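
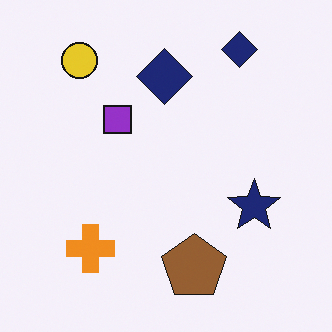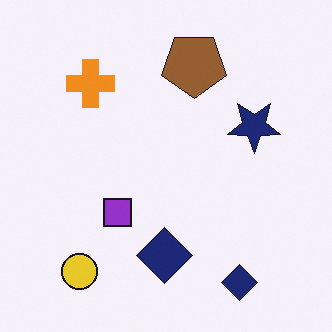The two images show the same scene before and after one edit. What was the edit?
The image was flipped vertically (top ↔ bottom).

The yellow circle is in the top-left of the first image and the bottom-left of the second — shapes on opposite sides of the horizontal midline have swapped in a mirror flip.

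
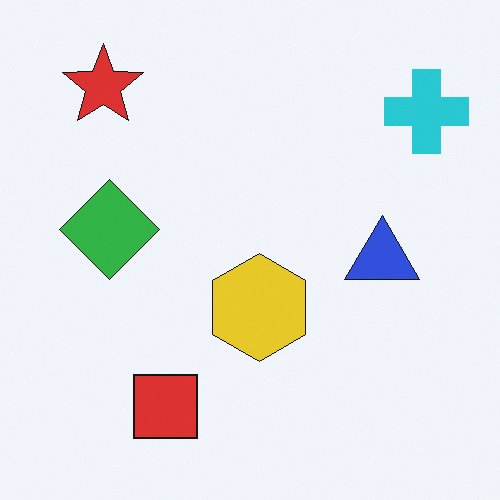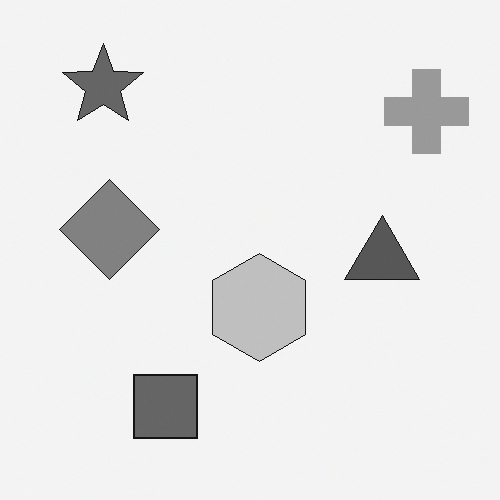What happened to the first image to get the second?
Converted to grayscale.

All color is removed — every shape is now a shade of grey.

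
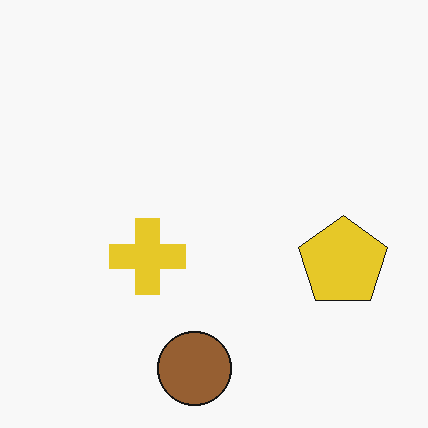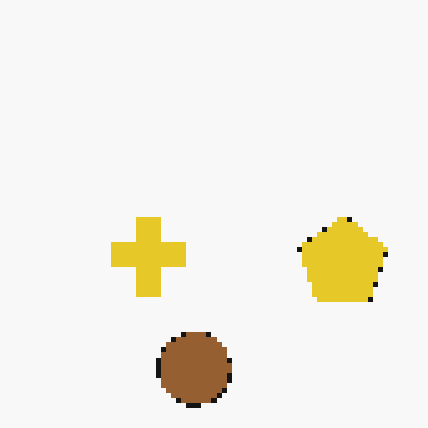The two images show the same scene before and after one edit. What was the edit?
It was lightly pixelated (a mild mosaic effect).

Shapes are reduced to large square blocks; fine edges and outlines are lost — a downscale-then-upscale (mosaic) effect.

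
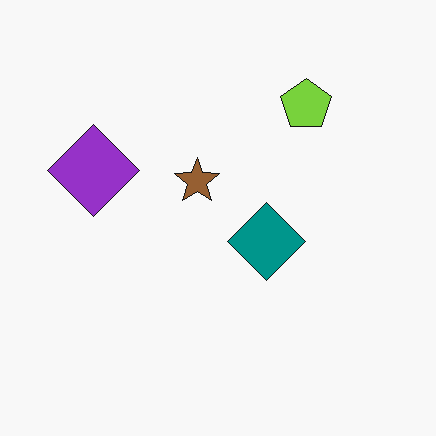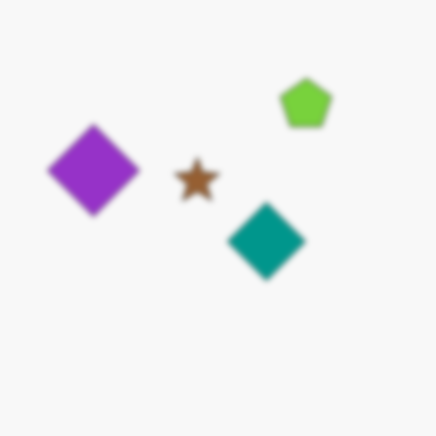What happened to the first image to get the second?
The image was moderately blurred.

Shape edges and outlines are uniformly softened across the whole image.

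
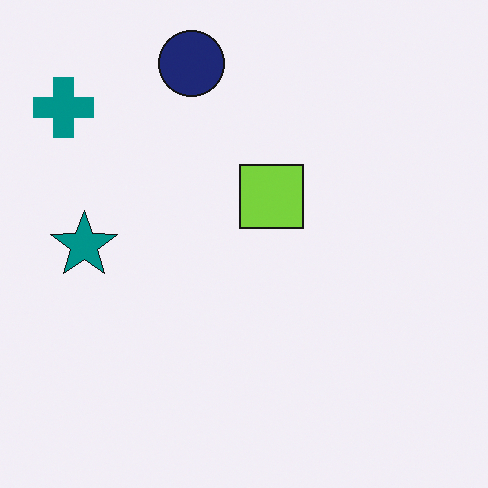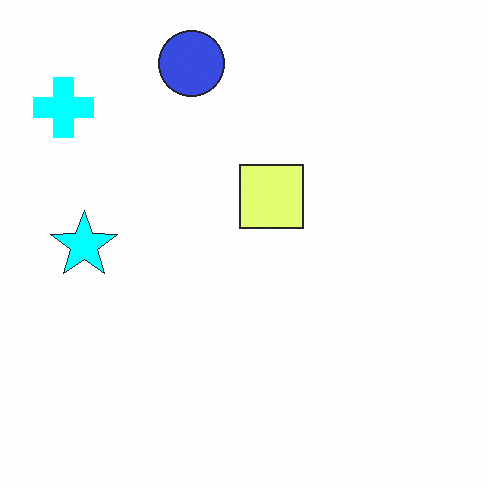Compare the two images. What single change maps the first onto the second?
This is the original image substantially brightened.

Every pixel — background and shapes alike — is uniformly brightened.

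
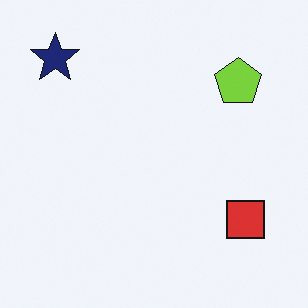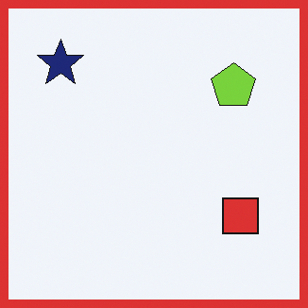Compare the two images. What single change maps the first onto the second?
It was framed with a red border.

A solid red frame runs around the edge of the second image, with the content slightly shrunk inside it.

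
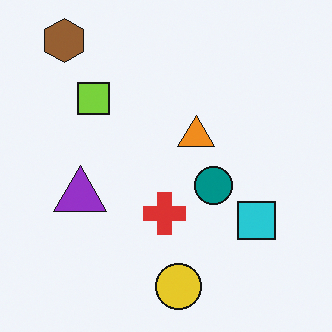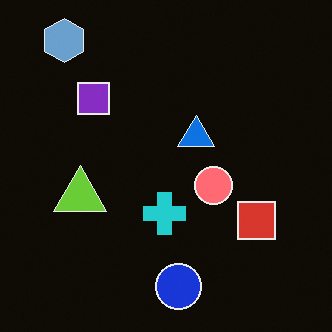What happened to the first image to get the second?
Color-inverted (negative).

The light background has become dark and every shape's color is its complement — a photographic negative.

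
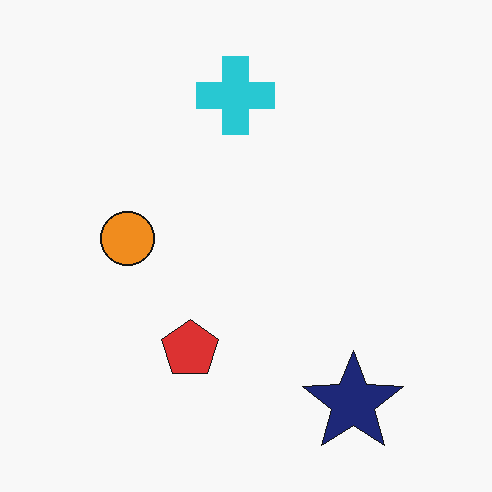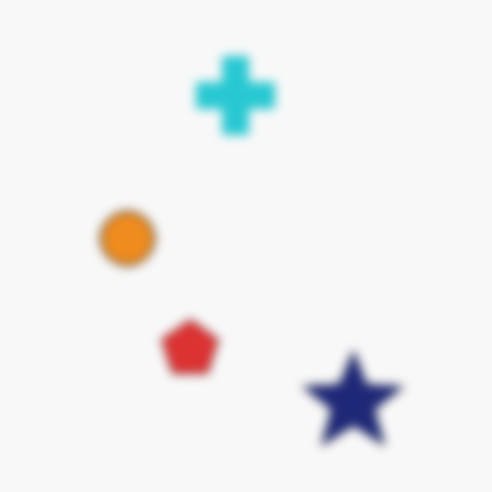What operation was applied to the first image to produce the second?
The transformation is: strongly gaussian-blurred.

Shape edges and outlines are uniformly softened across the whole image.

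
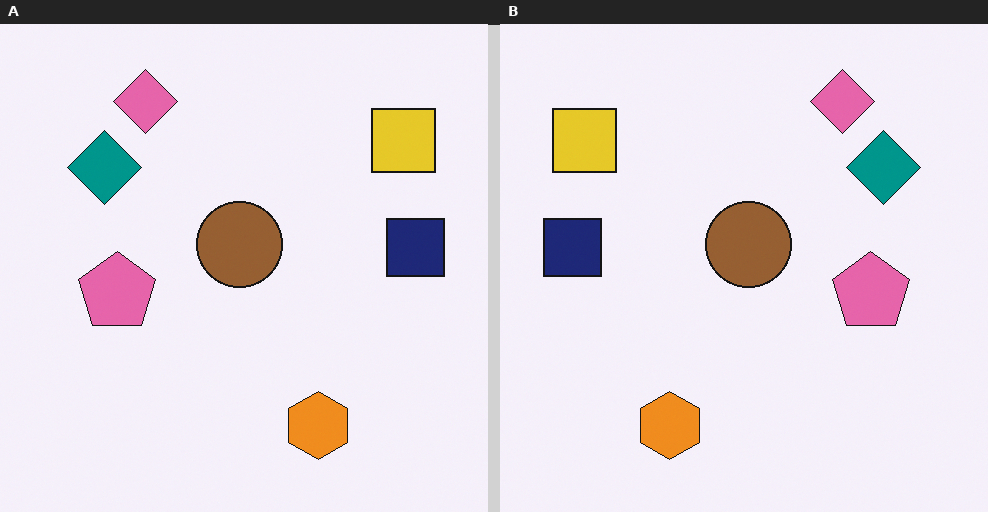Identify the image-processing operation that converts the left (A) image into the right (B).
The right (B) image is the left (A) flipped horizontally (left ↔ right).

The navy square is in the right of the left (A) image and the left of the right (B) — shapes on opposite sides of the vertical midline have swapped in a mirror flip.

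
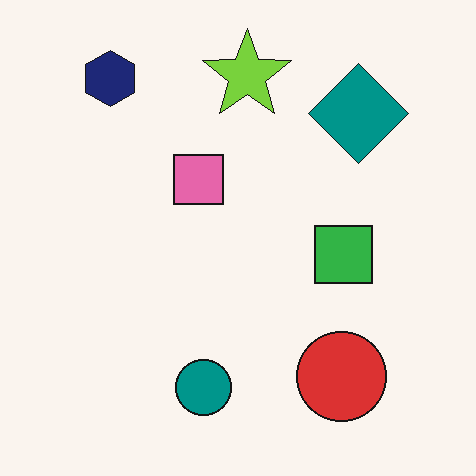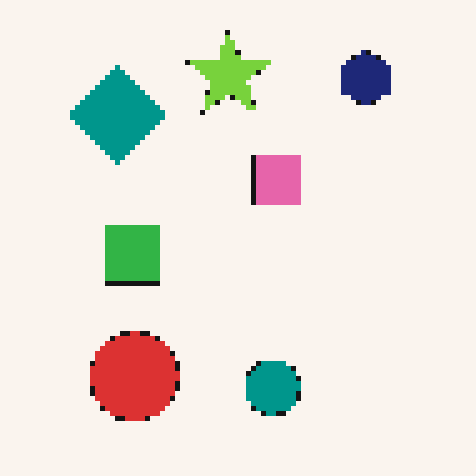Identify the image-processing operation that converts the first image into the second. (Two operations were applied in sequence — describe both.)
It was flipped horizontally (left ↔ right), then lightly pixelated (a mild mosaic effect).

The navy hexagon is in the top-left of the first image and the top-right of the second — shapes on opposite sides of the vertical midline have swapped in a mirror flip. Shapes are reduced to large square blocks; fine edges and outlines are lost — a downscale-then-upscale (mosaic) effect.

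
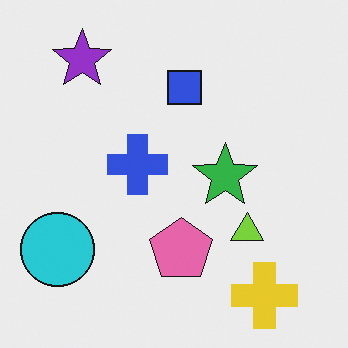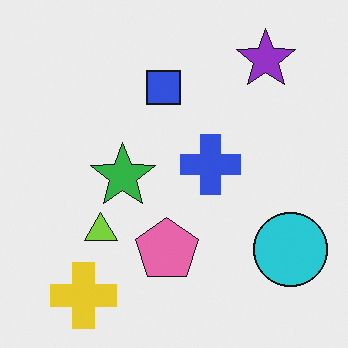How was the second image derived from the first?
The image was flipped horizontally (left ↔ right).

The cyan circle is in the bottom-left of the first image and the bottom-right of the second — shapes on opposite sides of the vertical midline have swapped in a mirror flip.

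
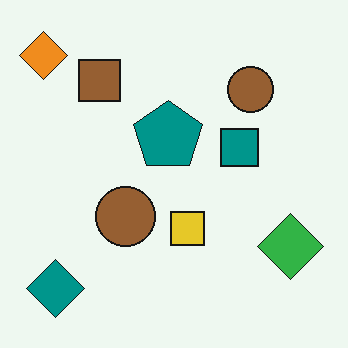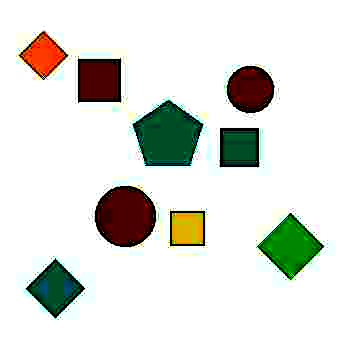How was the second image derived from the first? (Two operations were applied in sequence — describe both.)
This is the original image degraded with heavy JPEG compression, then boosted in contrast.

Blocky 8×8 compression artifacts appear around shape edges and the flat background shows ringing — characteristic JPEG degradation. Tones are pushed away from mid-grey across the whole image — a global contrast change.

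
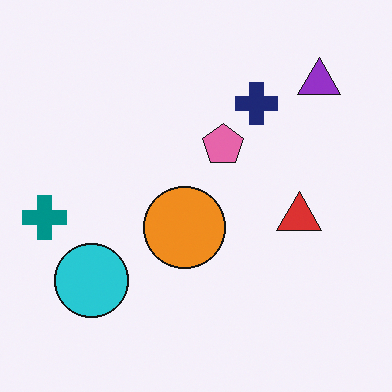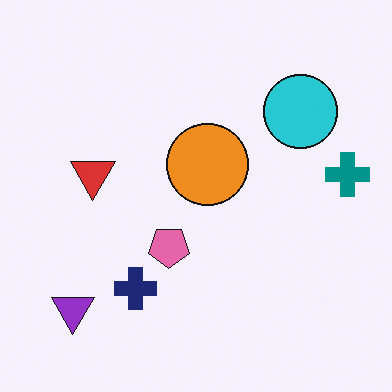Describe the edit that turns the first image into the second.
The transformation is: rotated 180°.

The purple triangle sits in the top-right of the first image and the bottom-left of the second — consistent with a whole-image 180° rotation.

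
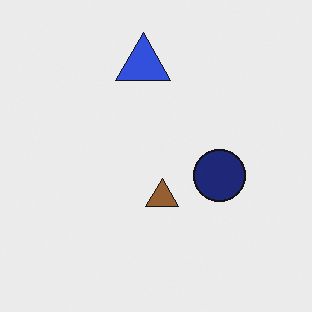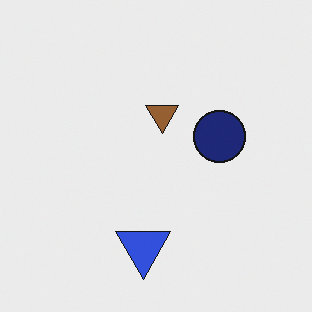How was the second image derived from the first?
The second image is the first flipped vertically (top ↔ bottom).

The blue triangle is in the top of the first image and the bottom of the second — shapes on opposite sides of the horizontal midline have swapped in a mirror flip.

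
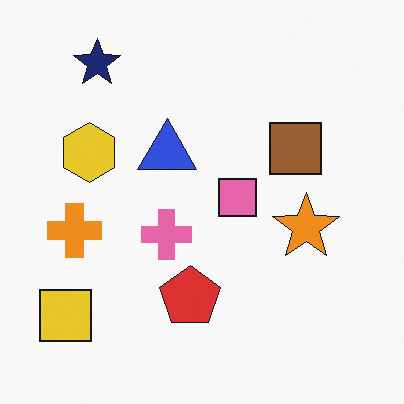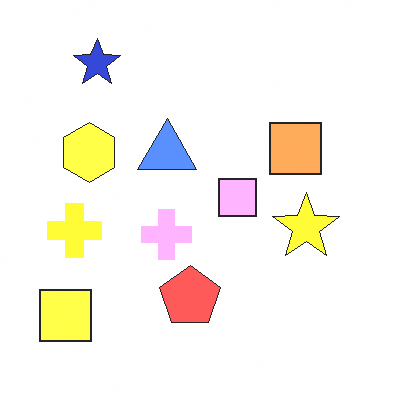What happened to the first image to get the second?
The second image is the first brightened a lot.

Every pixel — background and shapes alike — is uniformly brightened.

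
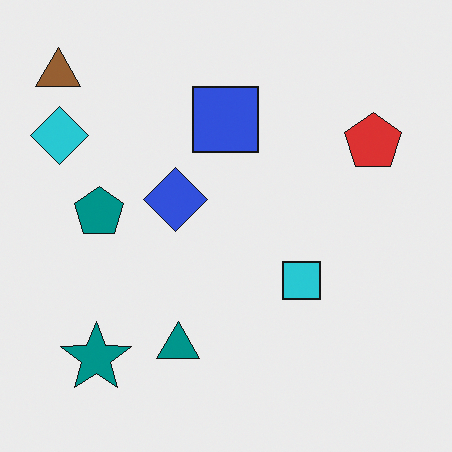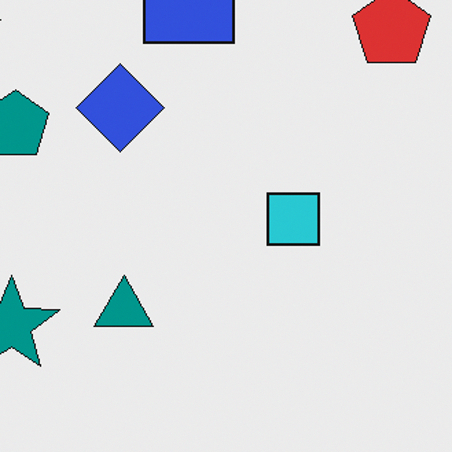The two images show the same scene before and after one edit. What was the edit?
It was cropped to a modestly smaller region and rescaled.

The visible shapes are larger and the field of view is narrower; shapes near the original edges may be partly or wholly outside the frame — a crop-and-rescale.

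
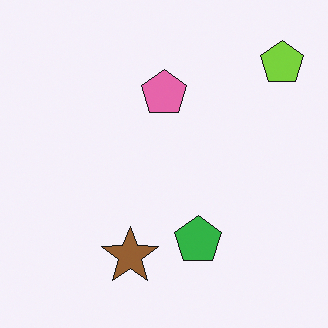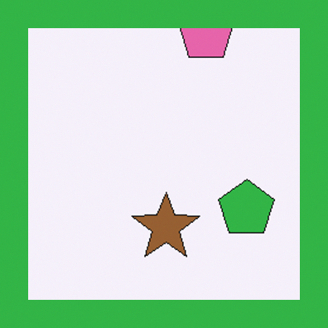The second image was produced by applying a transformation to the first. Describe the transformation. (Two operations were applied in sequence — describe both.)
It was cropped to a modestly smaller region and rescaled, then framed with a green border.

The visible shapes are larger and the field of view is narrower; shapes near the original edges may be partly or wholly outside the frame — a crop-and-rescale. A solid green frame runs around the edge of the second image, with the content slightly shrunk inside it.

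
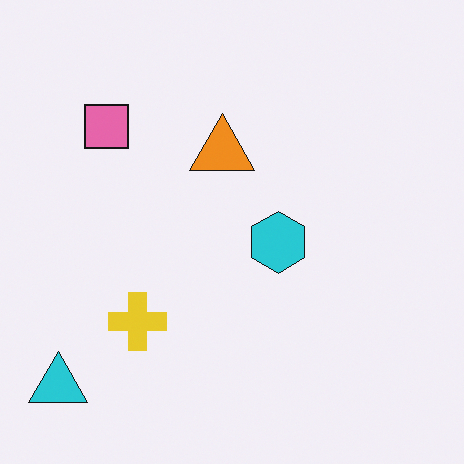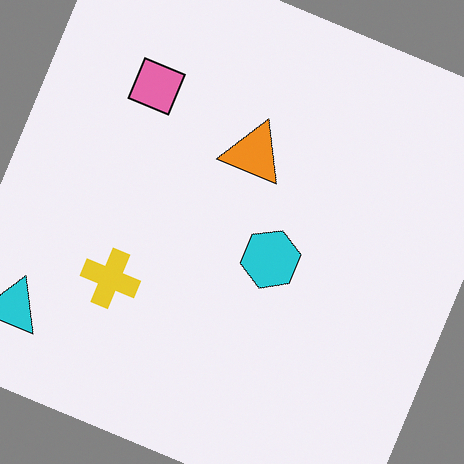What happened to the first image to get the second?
It was rotated clockwise by a moderate amount.

Every shape is tilted by the same angle and the image corners show triangular fill wedges — a whole-image rotation by a non-right angle.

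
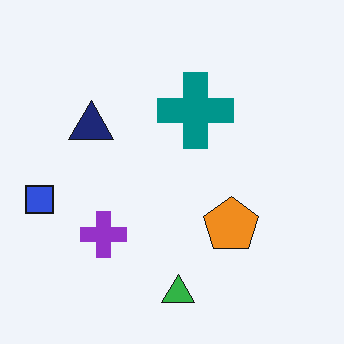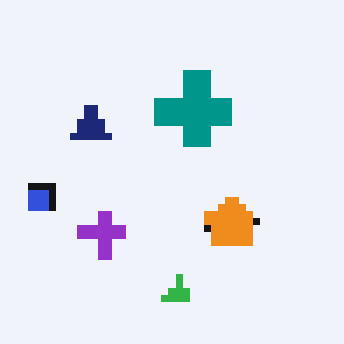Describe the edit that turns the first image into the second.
Pixelated into visible square blocks.

Shapes are reduced to large square blocks; fine edges and outlines are lost — a downscale-then-upscale (mosaic) effect.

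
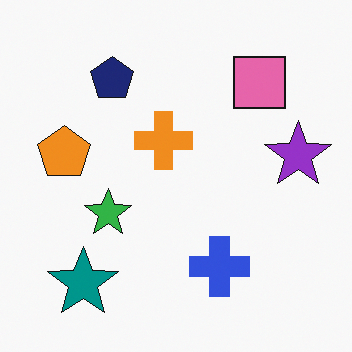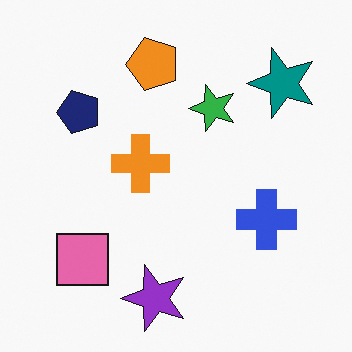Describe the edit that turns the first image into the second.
The second image is the first transposed (reflected across the top-left ↔ bottom-right diagonal).

Shapes have swapped their row and column positions — what was in the top-right is now in the bottom-left — a diagonal reflection.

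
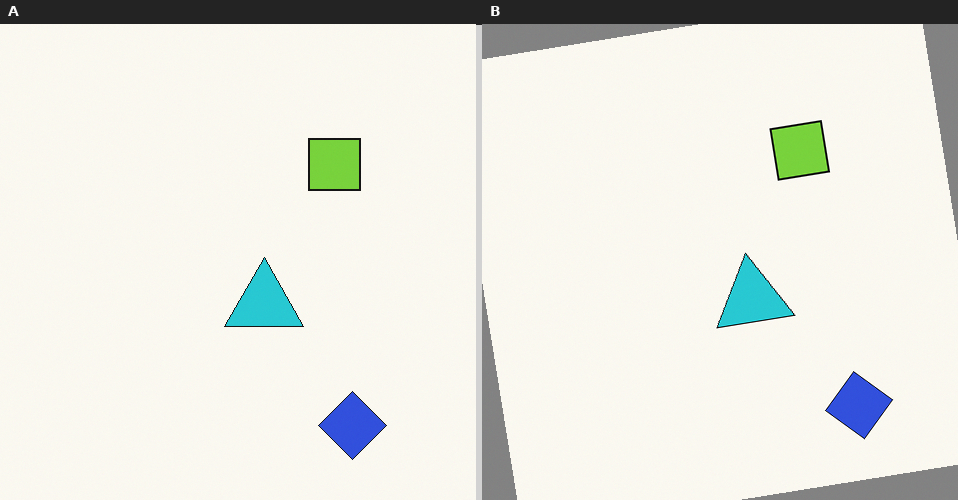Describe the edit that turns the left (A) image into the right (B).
The right (B) image is the left (A) rotated counter-clockwise by a slight angle.

Every shape is tilted by the same angle and the image corners show triangular fill wedges — a whole-image rotation by a non-right angle.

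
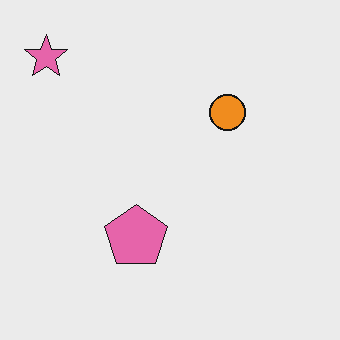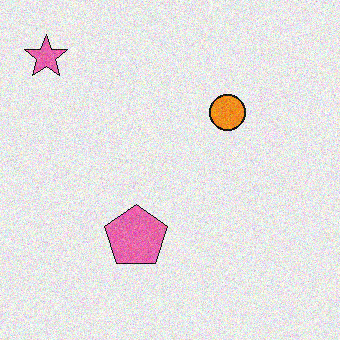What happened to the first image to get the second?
The image was degraded with visible gaussian noise.

Random speckle covers the whole image, including the flat background.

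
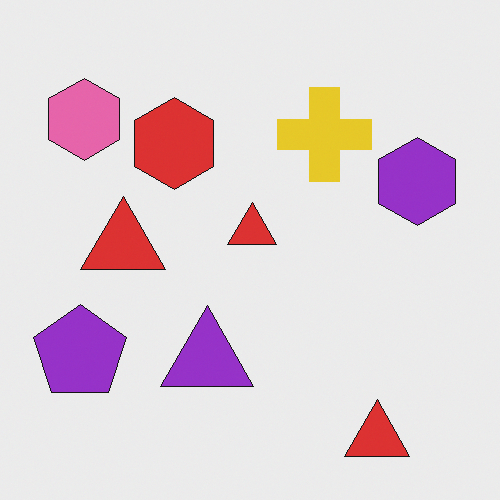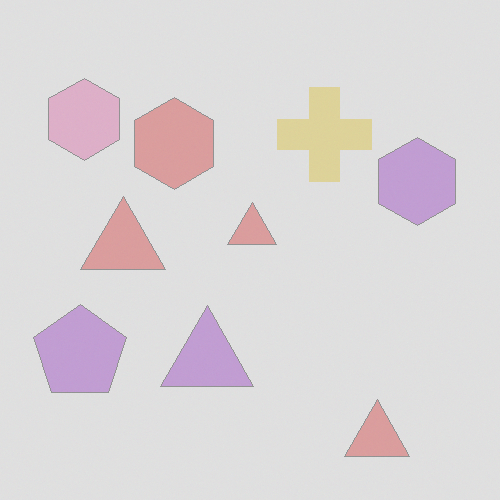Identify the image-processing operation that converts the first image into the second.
Given much lower contrast.

Tones are pushed toward mid-grey across the whole image — a global contrast change.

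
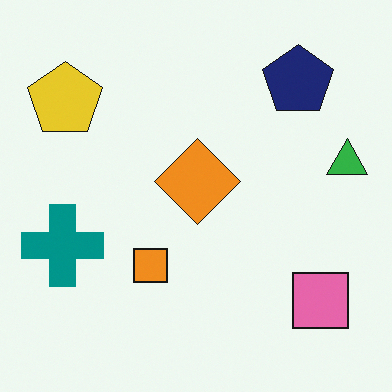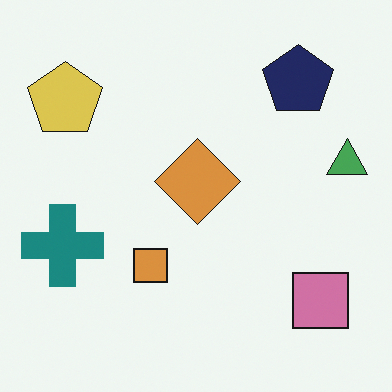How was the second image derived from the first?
The second image is the first slightly desaturated.

All colors are more muted and greyish — a global saturation change.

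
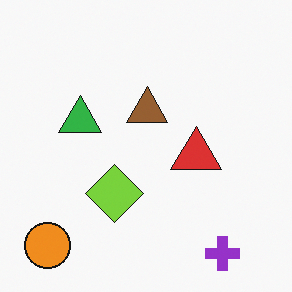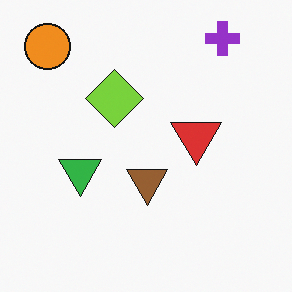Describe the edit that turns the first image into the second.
The image was flipped vertically (top ↔ bottom).

The purple cross is in the bottom-right of the first image and the top-right of the second — shapes on opposite sides of the horizontal midline have swapped in a mirror flip.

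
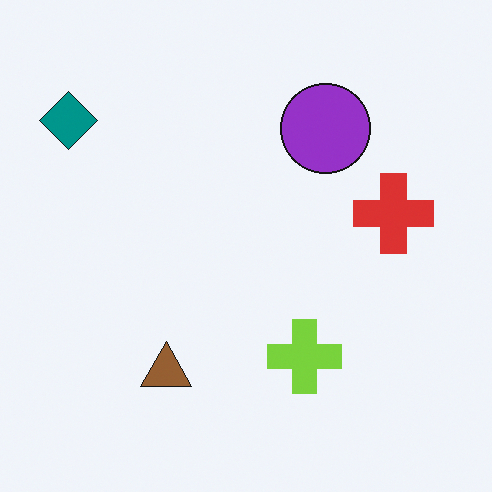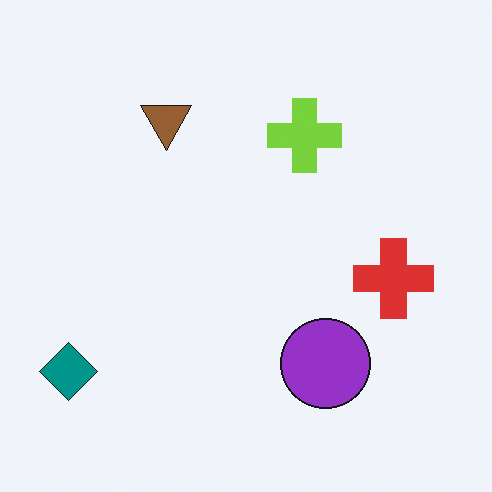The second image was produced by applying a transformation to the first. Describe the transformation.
The second image is the first flipped vertically (top ↔ bottom).

The teal diamond is in the top-left of the first image and the bottom-left of the second — shapes on opposite sides of the horizontal midline have swapped in a mirror flip.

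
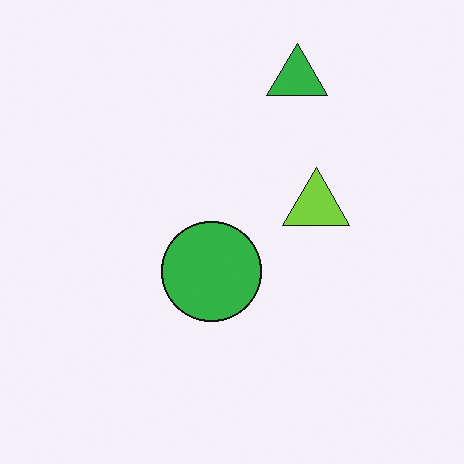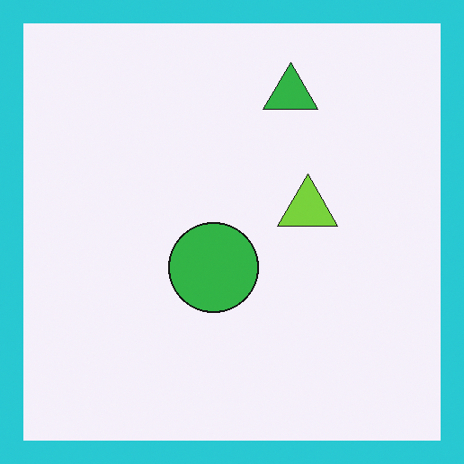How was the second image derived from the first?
The second image is the first framed with a cyan border.

A solid cyan frame runs around the edge of the second image, with the content slightly shrunk inside it.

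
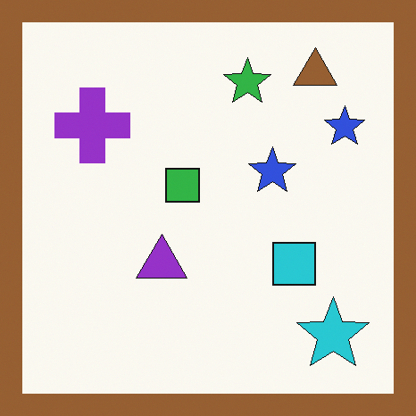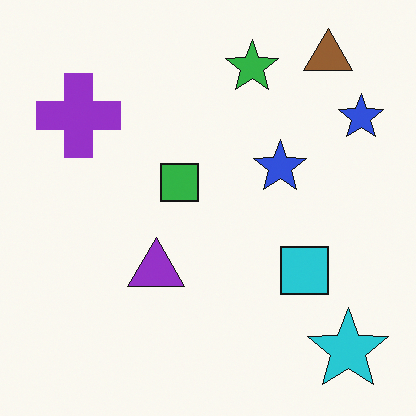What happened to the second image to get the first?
Framed with a brown border.

A solid brown frame runs around the edge of the first image, with the content slightly shrunk inside it.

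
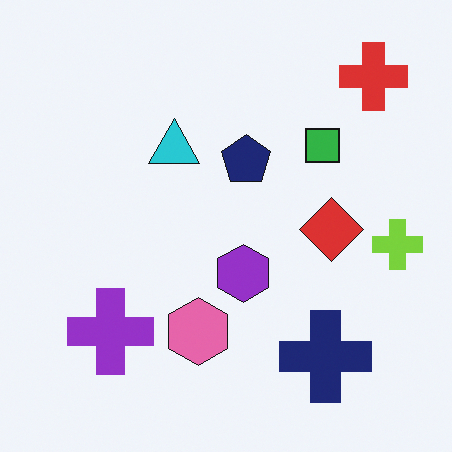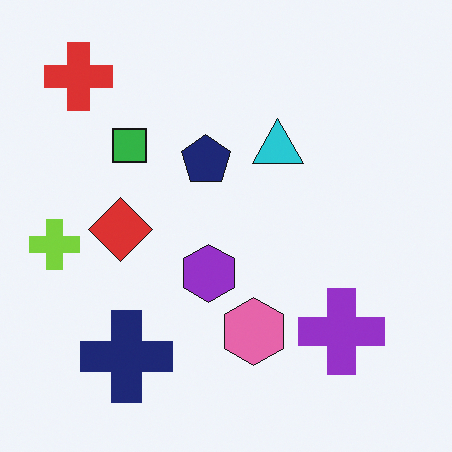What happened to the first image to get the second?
It was flipped horizontally (left ↔ right).

The lime cross is in the right of the first image and the left of the second — shapes on opposite sides of the vertical midline have swapped in a mirror flip.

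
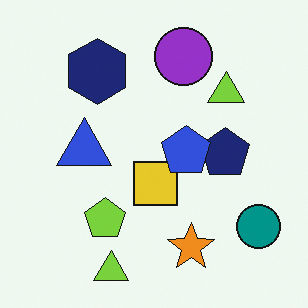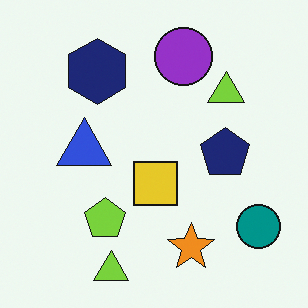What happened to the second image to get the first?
Overlaid with an additional blue pentagon.

A blue pentagon appears in the first image that is absent from the second.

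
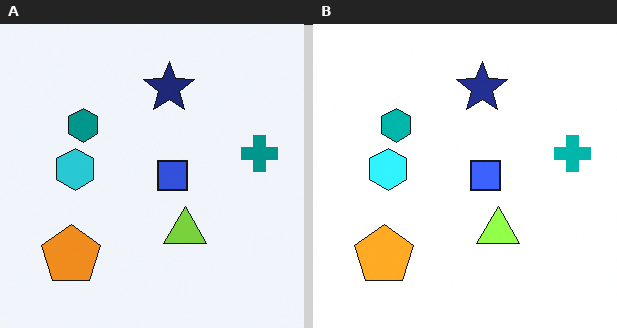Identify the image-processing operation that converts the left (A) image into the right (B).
The transformation is: brightened a little.

Every pixel — background and shapes alike — is uniformly brightened.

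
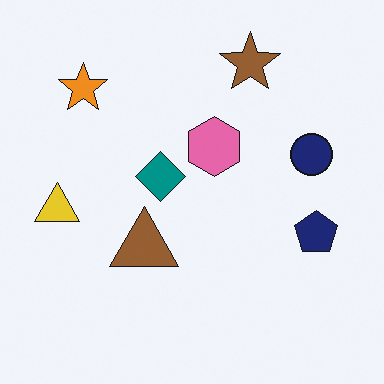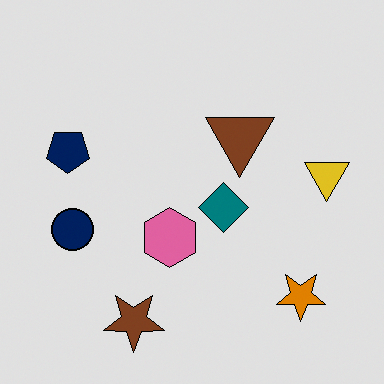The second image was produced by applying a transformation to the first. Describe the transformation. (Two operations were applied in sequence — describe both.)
The transformation is: rotated 180°, then moderately posterized.

The orange star sits in the top-left of the first image and the bottom-right of the second — consistent with a whole-image 180° rotation. Each flat color has snapped to a coarser quantized level — most visibly, the near-white background has dropped to a flat grey.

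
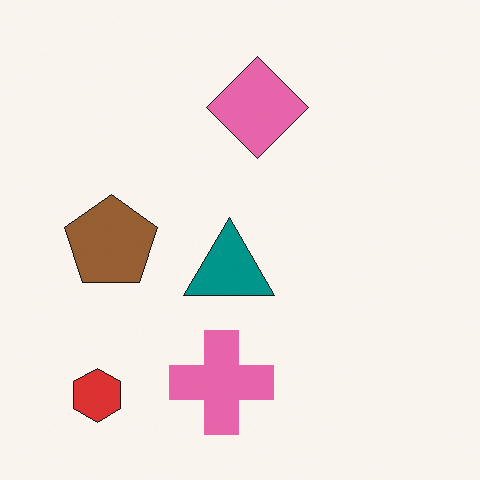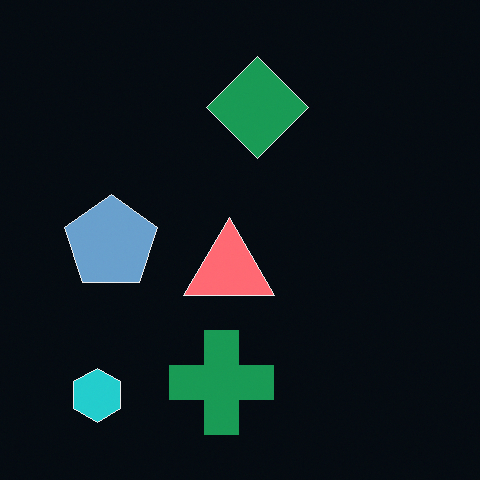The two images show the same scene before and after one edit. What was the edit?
This is the original image color-inverted (negative).

The light background has become dark and every shape's color is its complement — a photographic negative.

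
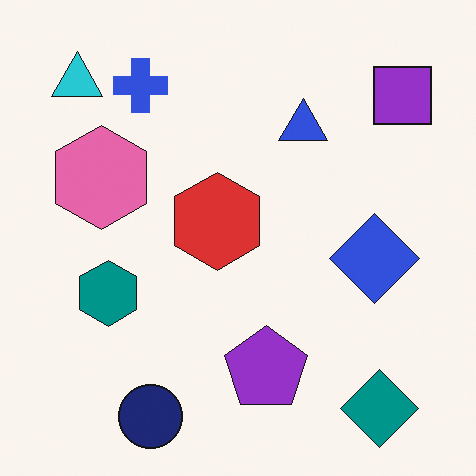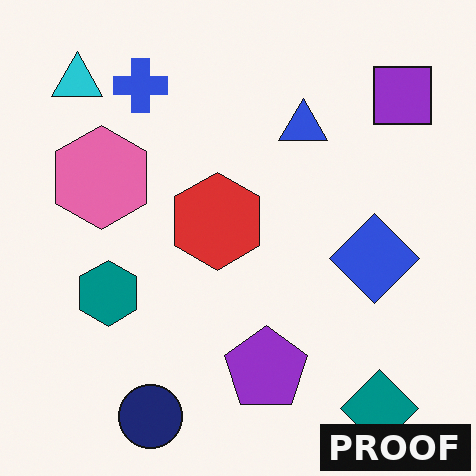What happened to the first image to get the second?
The image was watermarked with the text "PROOF" in the lower-right corner.

A dark label reading "PROOF" appears in the lower-right corner.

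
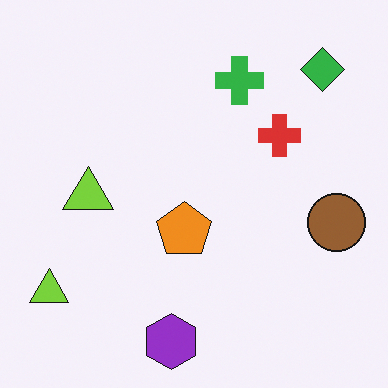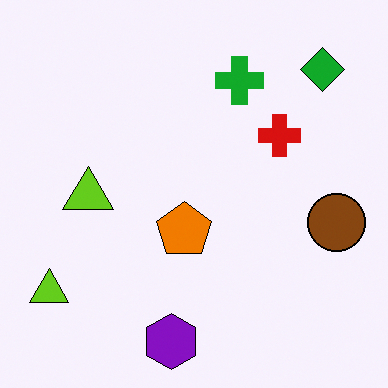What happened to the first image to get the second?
The transformation is: given slightly increased contrast.

Tones are pushed away from mid-grey across the whole image — a global contrast change.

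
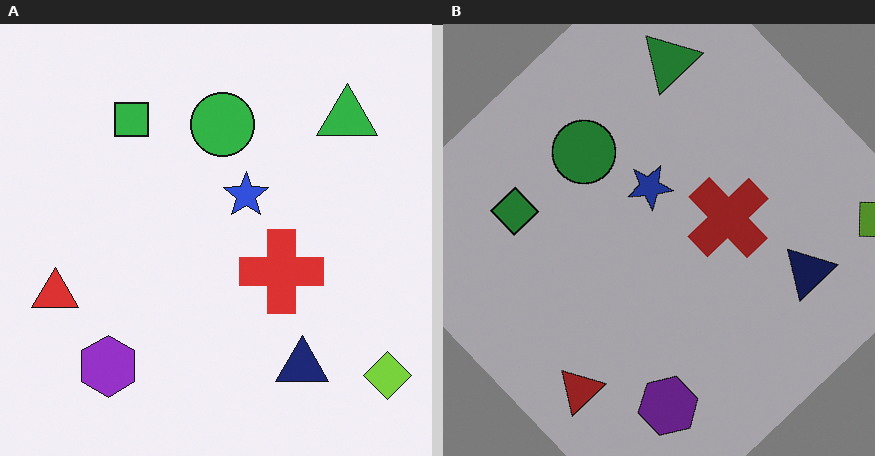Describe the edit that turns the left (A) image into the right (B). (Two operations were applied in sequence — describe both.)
The image was rotated counter-clockwise by a large amount — several tens of degrees, then substantially darkened.

Every shape is tilted by the same angle and the image corners show triangular fill wedges — a whole-image rotation by a non-right angle. Every pixel — background and shapes alike — is uniformly darkened.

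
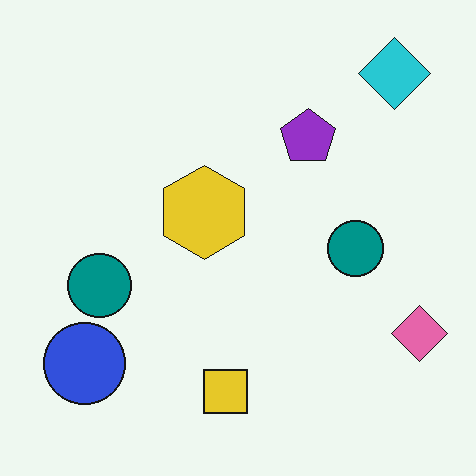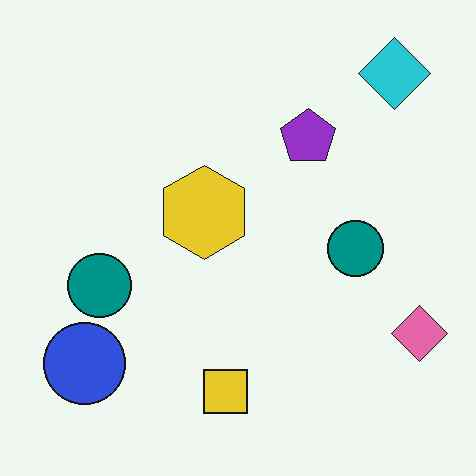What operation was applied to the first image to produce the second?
It was JPEG-compressed with visible artifacts.

Blocky 8×8 compression artifacts appear around shape edges and the flat background shows ringing — characteristic JPEG degradation.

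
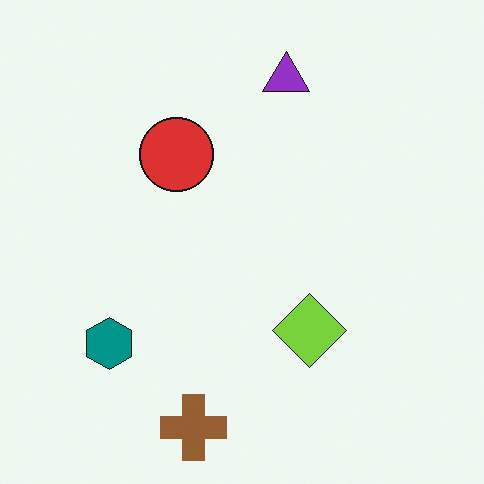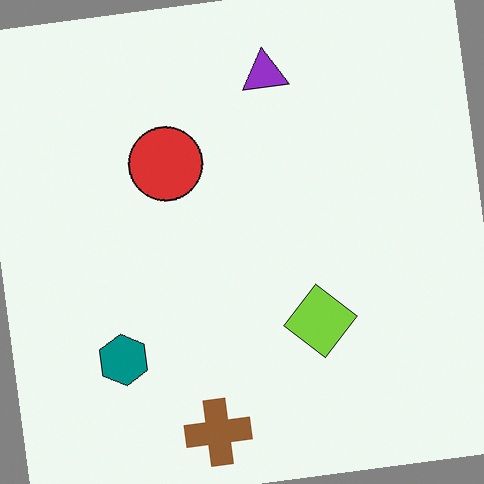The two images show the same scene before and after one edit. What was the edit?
It was rotated counter-clockwise by a slight angle.

Every shape is tilted by the same angle and the image corners show triangular fill wedges — a whole-image rotation by a non-right angle.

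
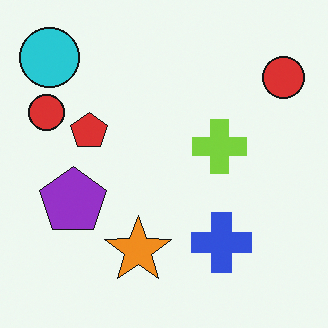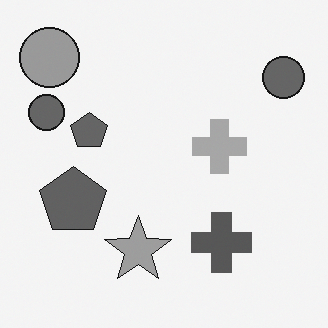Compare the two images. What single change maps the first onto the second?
The image was converted to grayscale.

All color is removed — every shape is now a shade of grey.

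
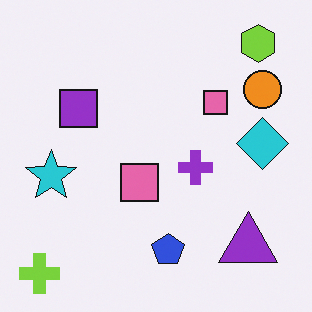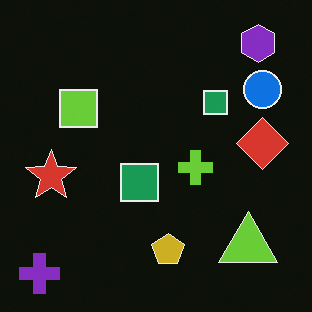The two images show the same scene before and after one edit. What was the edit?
Color-inverted (negative).

The light background has become dark and every shape's color is its complement — a photographic negative.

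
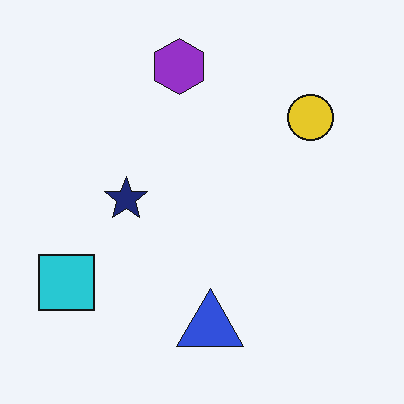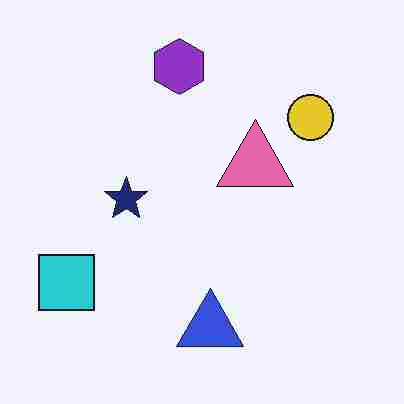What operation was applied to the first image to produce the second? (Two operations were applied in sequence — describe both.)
The second image is the first degraded with heavy JPEG compression, then overlaid with an additional pink triangle.

Blocky 8×8 compression artifacts appear around shape edges and the flat background shows ringing — characteristic JPEG degradation. A pink triangle appears in the second image that is absent from the first.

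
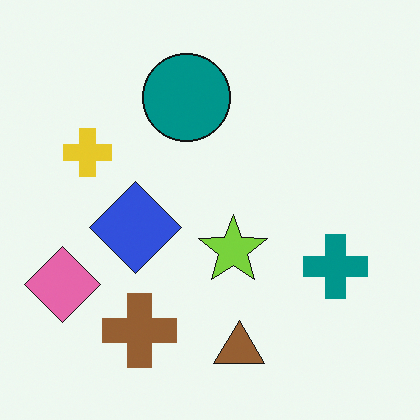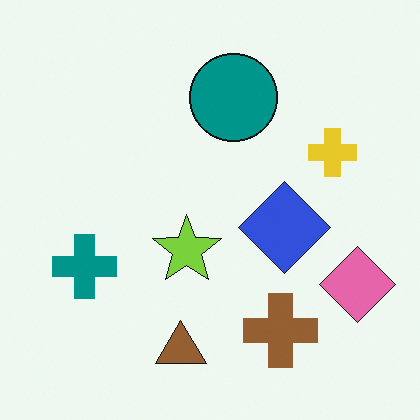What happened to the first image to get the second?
The transformation is: flipped horizontally (left ↔ right).

The pink diamond is in the bottom-left of the first image and the bottom-right of the second — shapes on opposite sides of the vertical midline have swapped in a mirror flip.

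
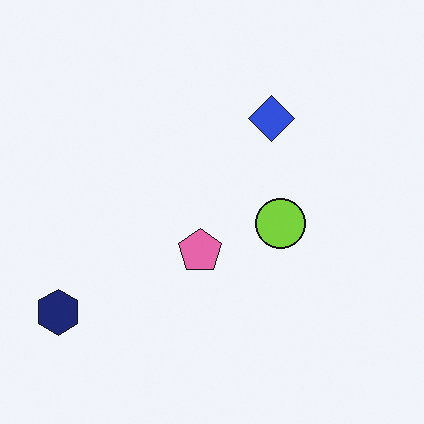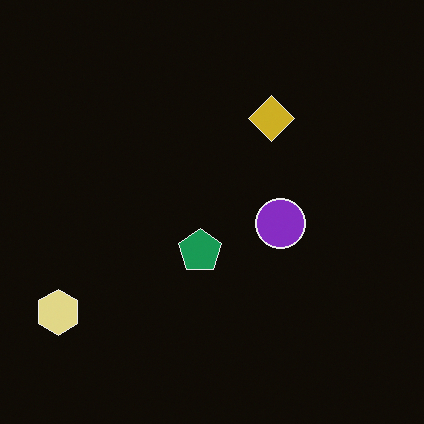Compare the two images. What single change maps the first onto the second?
The image was color-inverted (negative).

The light background has become dark and every shape's color is its complement — a photographic negative.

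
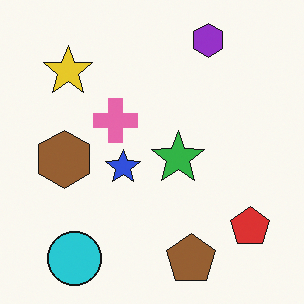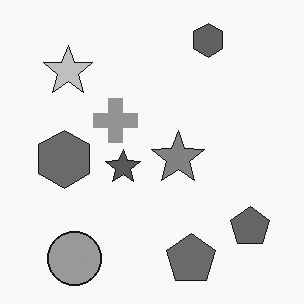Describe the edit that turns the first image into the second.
It was converted to grayscale.

All color is removed — every shape is now a shade of grey.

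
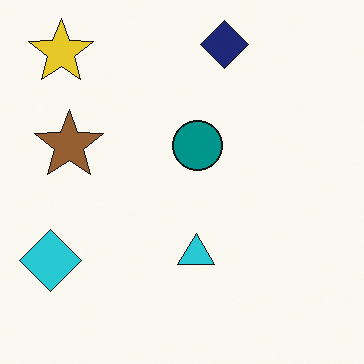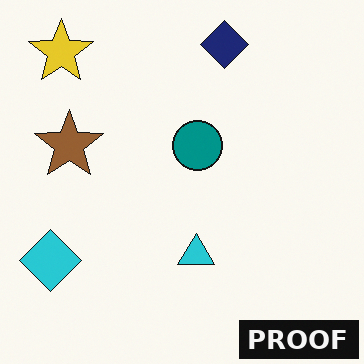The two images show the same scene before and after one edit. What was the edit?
This is the original image watermarked with the text "PROOF" in the lower-right corner.

A dark label reading "PROOF" appears in the lower-right corner.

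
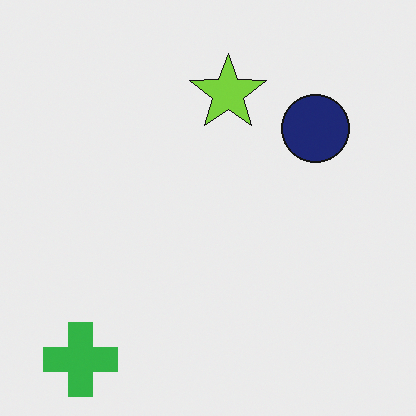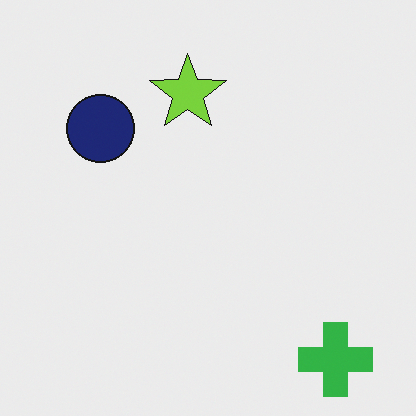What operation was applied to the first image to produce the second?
This is the original image flipped horizontally (left ↔ right).

The green cross is in the bottom-left of the first image and the bottom-right of the second — shapes on opposite sides of the vertical midline have swapped in a mirror flip.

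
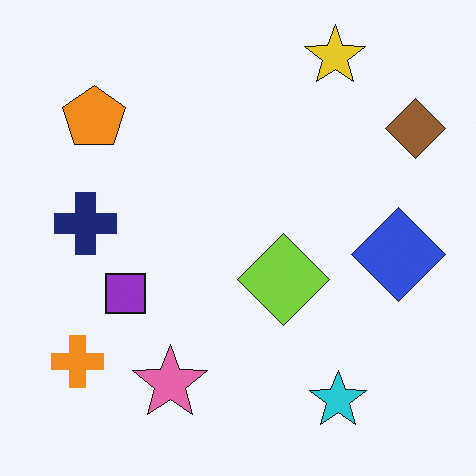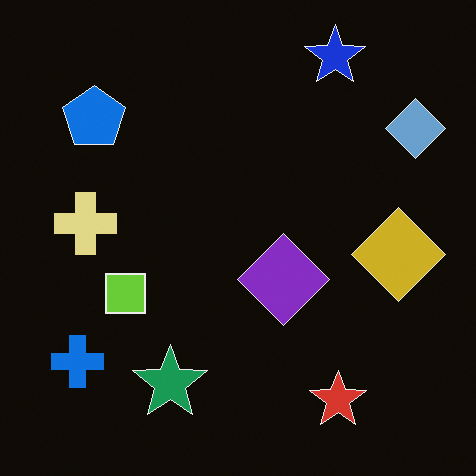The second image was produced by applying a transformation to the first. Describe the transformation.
Color-inverted (negative).

The light background has become dark and every shape's color is its complement — a photographic negative.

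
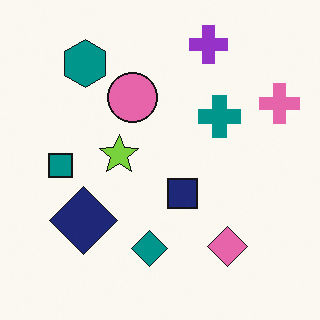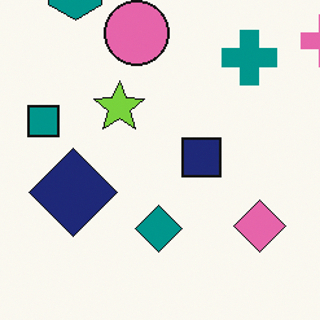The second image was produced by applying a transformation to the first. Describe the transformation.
The image was cropped slightly and scaled back up.

The visible shapes are larger and the field of view is narrower; shapes near the original edges may be partly or wholly outside the frame — a crop-and-rescale.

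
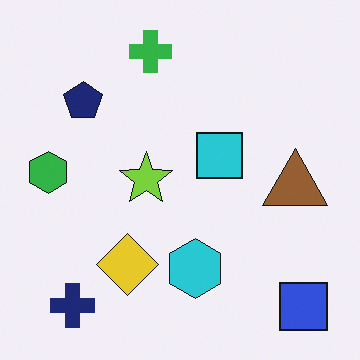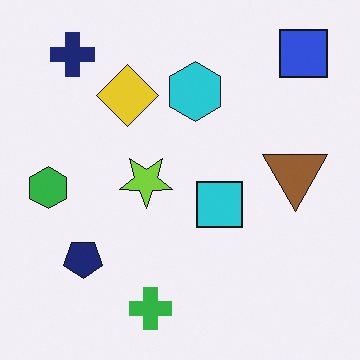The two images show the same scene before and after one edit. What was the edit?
The second image is the first flipped vertically (top ↔ bottom).

The green cross is in the top of the first image and the bottom of the second — shapes on opposite sides of the horizontal midline have swapped in a mirror flip.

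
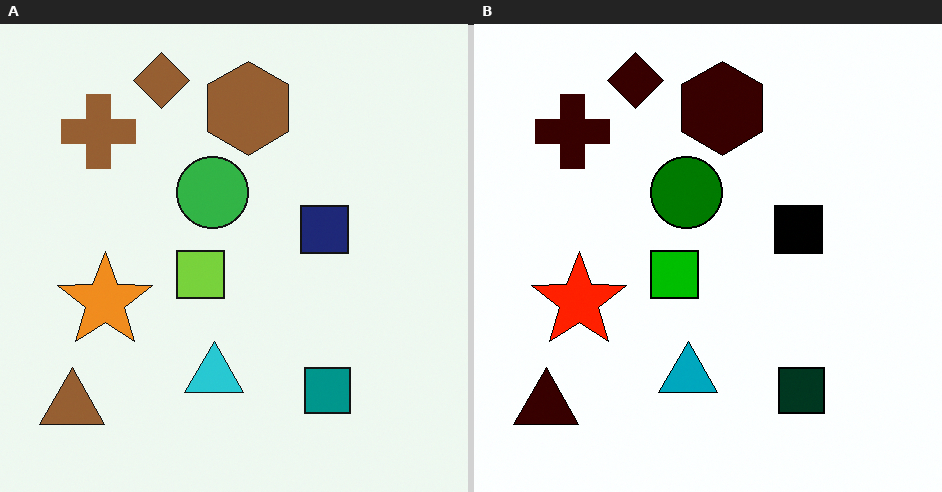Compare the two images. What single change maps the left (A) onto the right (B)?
The image was boosted in contrast.

Tones are pushed away from mid-grey across the whole image — a global contrast change.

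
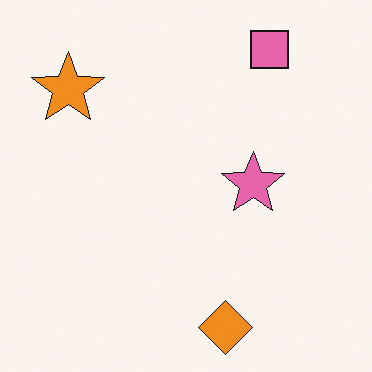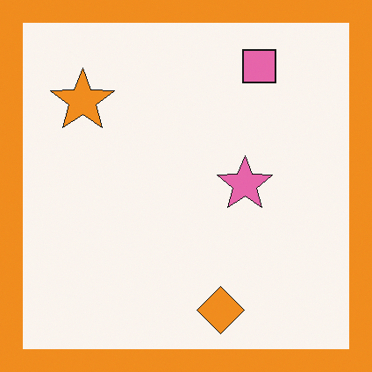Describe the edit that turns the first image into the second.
The second image is the first framed with a orange border.

A solid orange frame runs around the edge of the second image, with the content slightly shrunk inside it.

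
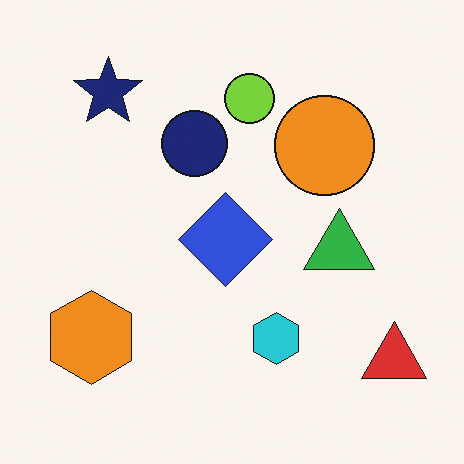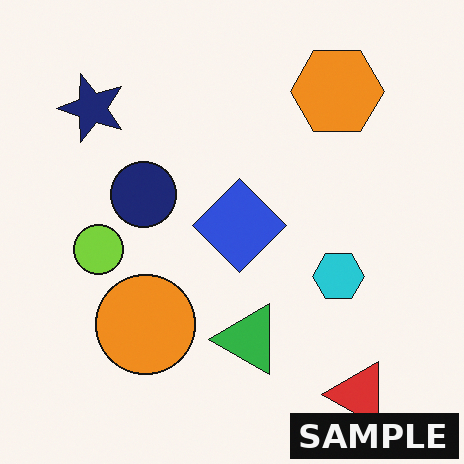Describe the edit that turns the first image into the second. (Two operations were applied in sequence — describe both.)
The image was transposed (reflected across the top-left ↔ bottom-right diagonal), then watermarked with the text "SAMPLE" in the lower-right corner.

Shapes have swapped their row and column positions — what was in the top-right is now in the bottom-left — a diagonal reflection. A dark label reading "SAMPLE" appears in the lower-right corner.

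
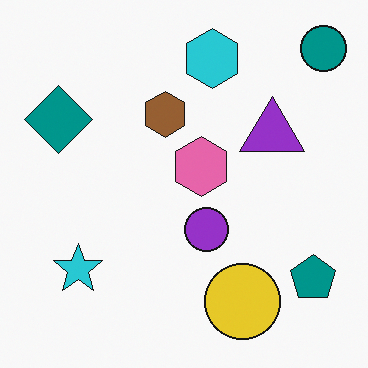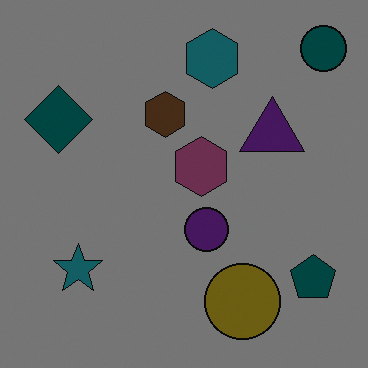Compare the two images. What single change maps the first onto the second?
This is the original image noticeably darkened.

Every pixel — background and shapes alike — is uniformly darkened.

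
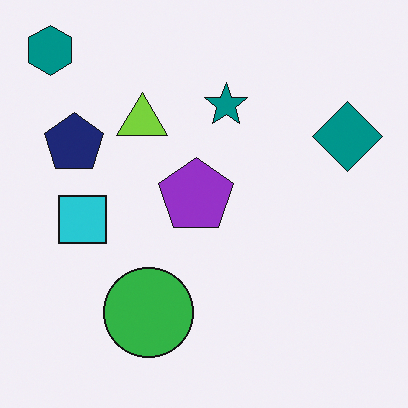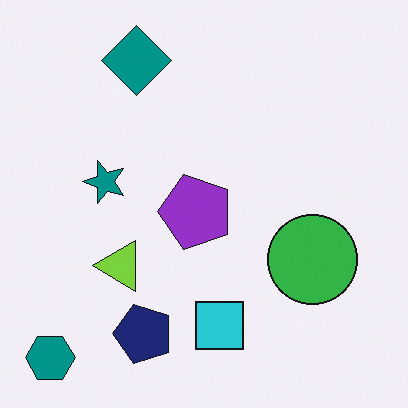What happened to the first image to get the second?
The transformation is: rotated 90° counter-clockwise.

The teal hexagon sits in the top-left of the first image and the bottom-left of the second — consistent with a whole-image 90° counter-clockwise rotation.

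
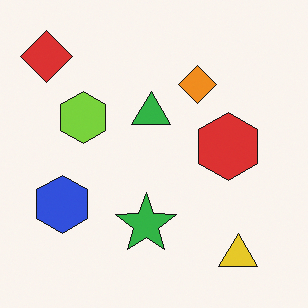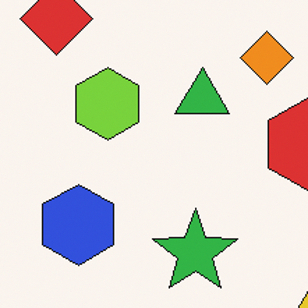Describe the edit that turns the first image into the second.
The transformation is: cropped slightly and scaled back up.

The visible shapes are larger and the field of view is narrower; shapes near the original edges may be partly or wholly outside the frame — a crop-and-rescale.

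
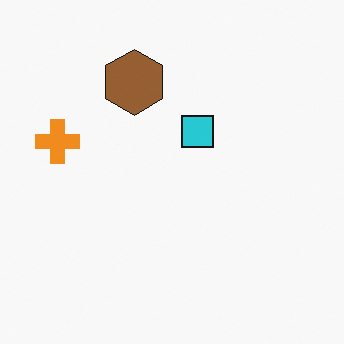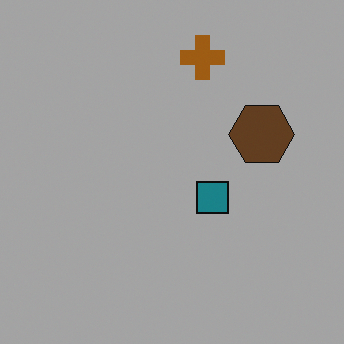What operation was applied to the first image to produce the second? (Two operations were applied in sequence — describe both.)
Rotated 90° clockwise, then substantially darkened.

The orange cross sits in the left of the first image and the top of the second — consistent with a whole-image 90° clockwise rotation. Every pixel — background and shapes alike — is uniformly darkened.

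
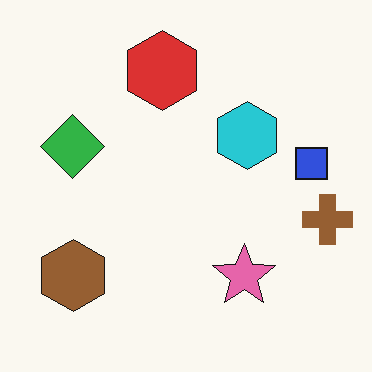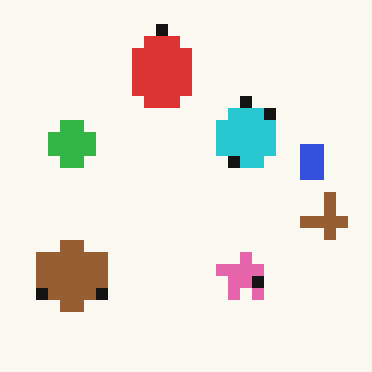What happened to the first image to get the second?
The second image is the first coarsely pixelated.

Shapes are reduced to large square blocks; fine edges and outlines are lost — a downscale-then-upscale (mosaic) effect.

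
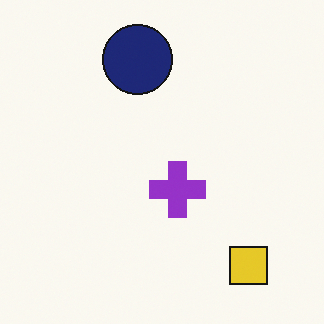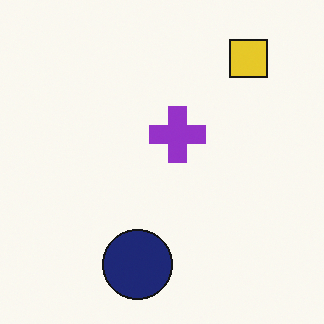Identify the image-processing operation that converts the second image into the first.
The first image is the second flipped vertically (top ↔ bottom).

The yellow square is in the top-right of the second image and the bottom-right of the first — shapes on opposite sides of the horizontal midline have swapped in a mirror flip.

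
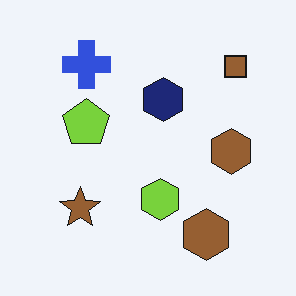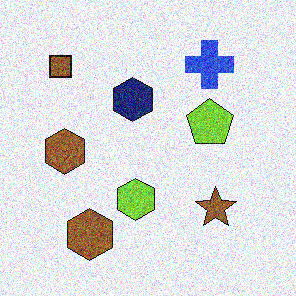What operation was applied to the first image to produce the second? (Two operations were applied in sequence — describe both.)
The second image is the first flipped horizontally (left ↔ right), then degraded with strong gaussian noise.

The brown square is in the top-right of the first image and the top-left of the second — shapes on opposite sides of the vertical midline have swapped in a mirror flip. Random speckle covers the whole image, including the flat background.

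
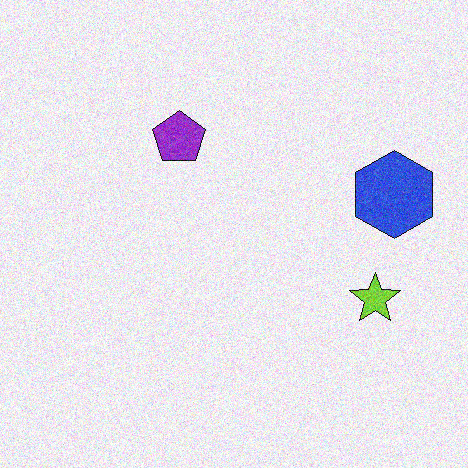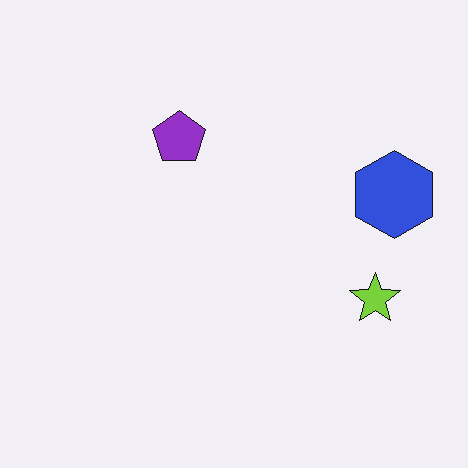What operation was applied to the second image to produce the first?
It was degraded with visible gaussian noise.

Random speckle covers the whole image, including the flat background.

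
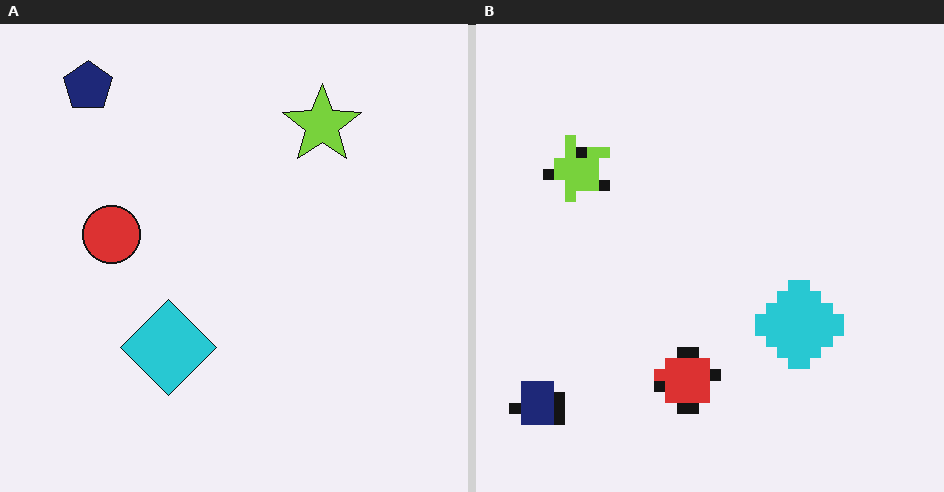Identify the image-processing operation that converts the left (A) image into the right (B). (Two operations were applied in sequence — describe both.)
The image was heavily pixelated into large blocks, then rotated 90° counter-clockwise.

Shapes are reduced to large square blocks; fine edges and outlines are lost — a downscale-then-upscale (mosaic) effect. The navy pentagon sits in the top-left of the left (A) image and the bottom-left of the right (B) — consistent with a whole-image 90° counter-clockwise rotation.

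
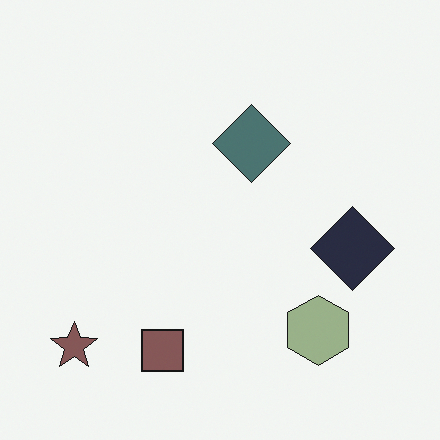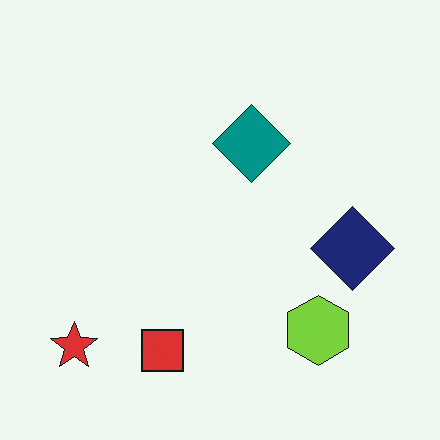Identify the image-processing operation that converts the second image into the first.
The image was made much more muted (saturation change).

All colors are more muted and greyish — a global saturation change.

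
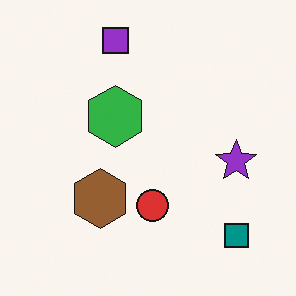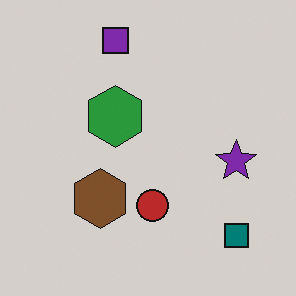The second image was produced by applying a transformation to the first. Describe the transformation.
Darkened a little.

Every pixel — background and shapes alike — is uniformly darkened.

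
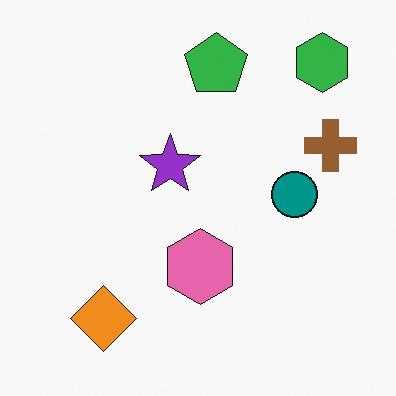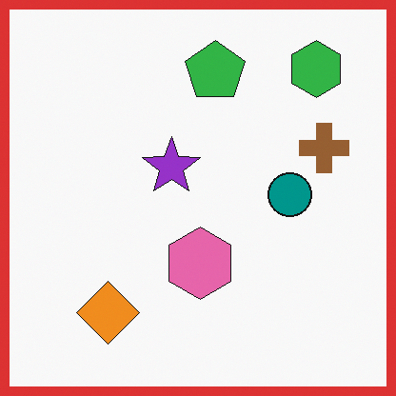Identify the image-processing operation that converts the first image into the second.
It was framed with a red border.

A solid red frame runs around the edge of the second image, with the content slightly shrunk inside it.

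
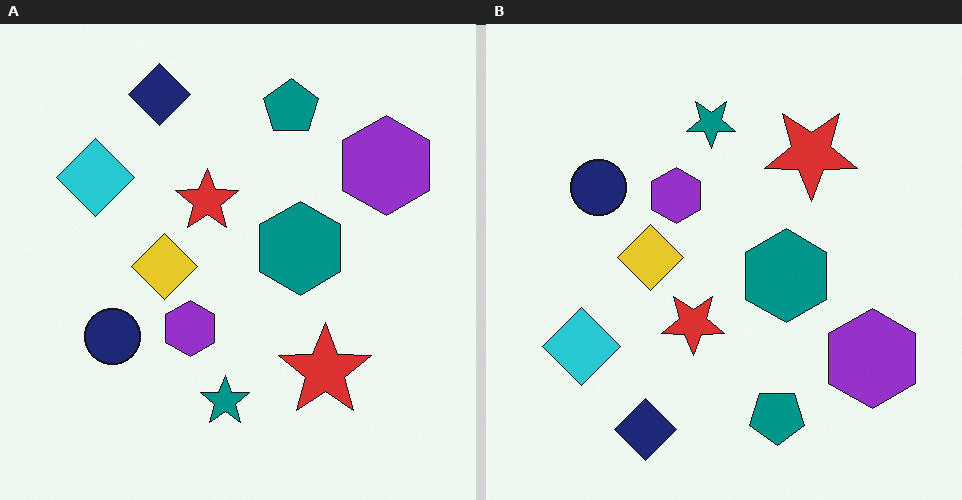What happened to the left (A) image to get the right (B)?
This is the original image flipped vertically (top ↔ bottom).

The navy diamond is in the top of the left (A) image and the bottom of the right (B) — shapes on opposite sides of the horizontal midline have swapped in a mirror flip.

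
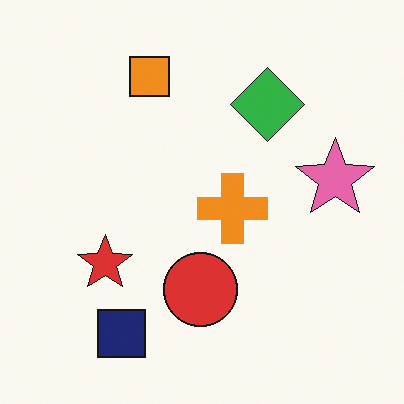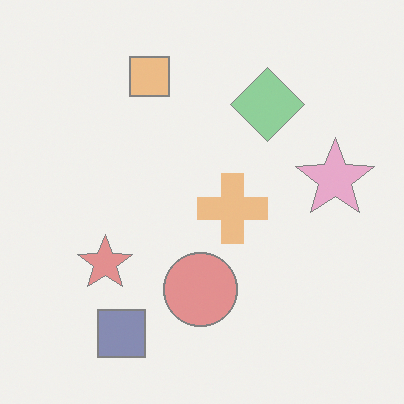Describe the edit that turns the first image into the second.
The image was given much lower contrast.

Tones are pushed toward mid-grey across the whole image — a global contrast change.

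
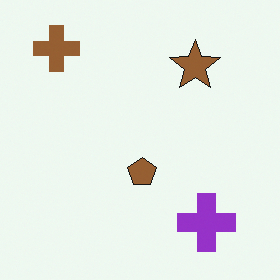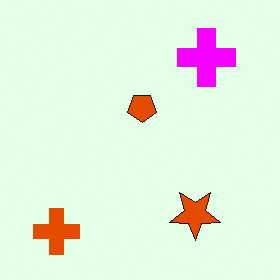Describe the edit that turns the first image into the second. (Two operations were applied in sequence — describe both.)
It was heavily oversaturated, then flipped vertically (top ↔ bottom).

All colors are more vivid — a global saturation change. The brown cross is in the top-left of the first image and the bottom-left of the second — shapes on opposite sides of the horizontal midline have swapped in a mirror flip.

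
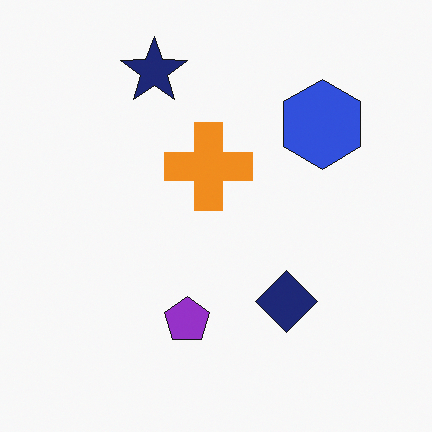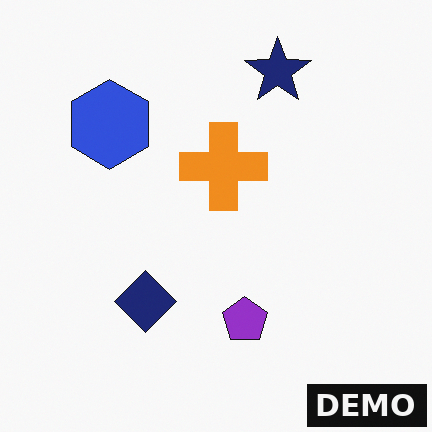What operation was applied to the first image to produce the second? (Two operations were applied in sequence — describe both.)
It was flipped horizontally (left ↔ right), then watermarked with the text "DEMO" in the lower-right corner.

The blue hexagon is in the top-right of the first image and the top-left of the second — shapes on opposite sides of the vertical midline have swapped in a mirror flip. A dark label reading "DEMO" appears in the lower-right corner.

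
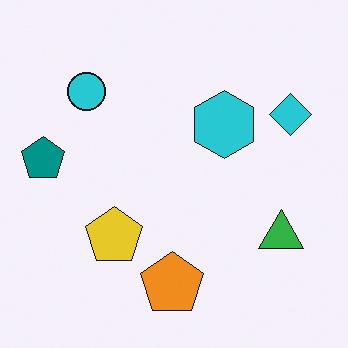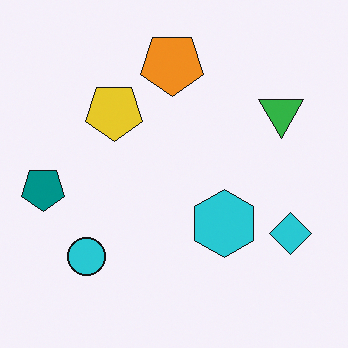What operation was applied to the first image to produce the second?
The second image is the first flipped vertically (top ↔ bottom).

The orange pentagon is in the bottom of the first image and the top of the second — shapes on opposite sides of the horizontal midline have swapped in a mirror flip.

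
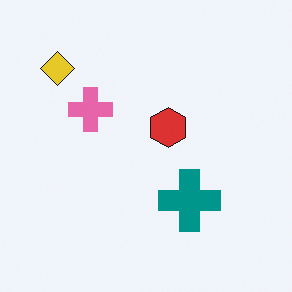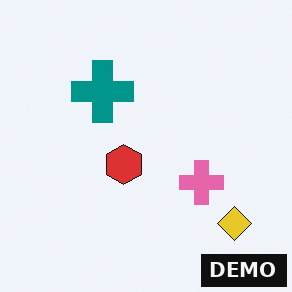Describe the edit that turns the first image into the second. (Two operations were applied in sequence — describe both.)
It was rotated 180°, then watermarked with the text "DEMO" in the lower-right corner.

The yellow diamond sits in the top-left of the first image and the bottom-right of the second — consistent with a whole-image 180° rotation. A dark label reading "DEMO" appears in the lower-right corner.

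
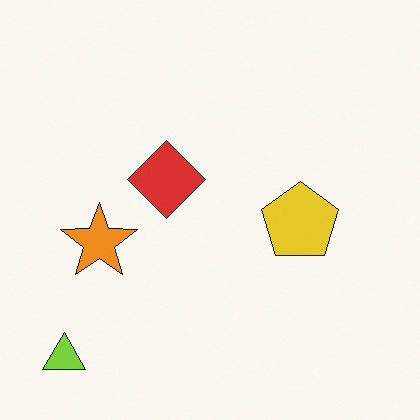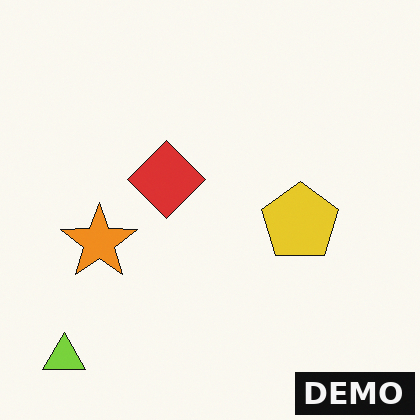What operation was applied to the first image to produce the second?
Watermarked with the text "DEMO" in the lower-right corner.

A dark label reading "DEMO" appears in the lower-right corner.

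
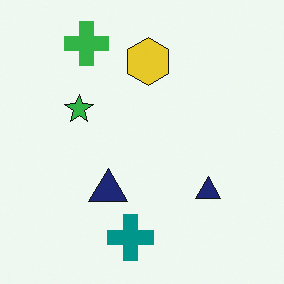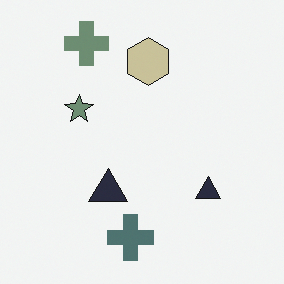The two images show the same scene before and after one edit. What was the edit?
It was heavily desaturated.

All colors are more muted and greyish — a global saturation change.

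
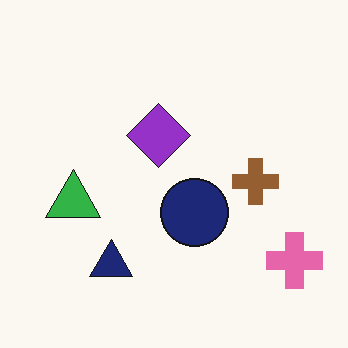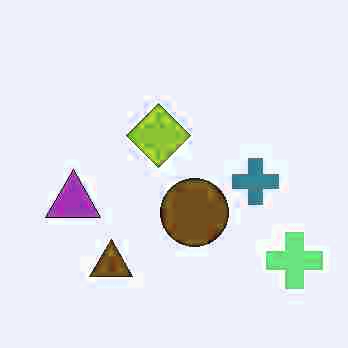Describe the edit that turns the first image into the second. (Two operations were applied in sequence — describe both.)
The transformation is: heavily JPEG-compressed with obvious blocking artifacts, then hue-shifted through roughly half the color wheel.

Blocky 8×8 compression artifacts appear around shape edges and the flat background shows ringing — characteristic JPEG degradation. Every shape's color has rotated by the same amount around the hue wheel — a uniform hue shift.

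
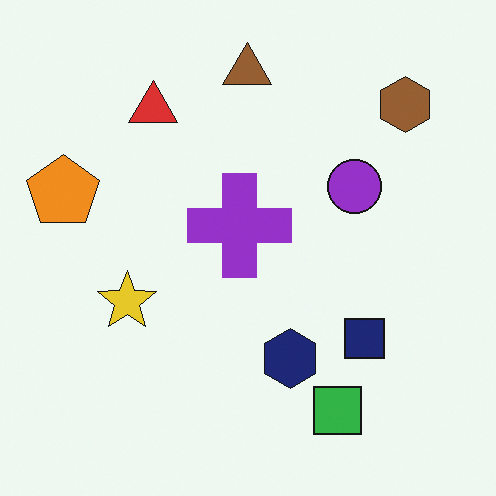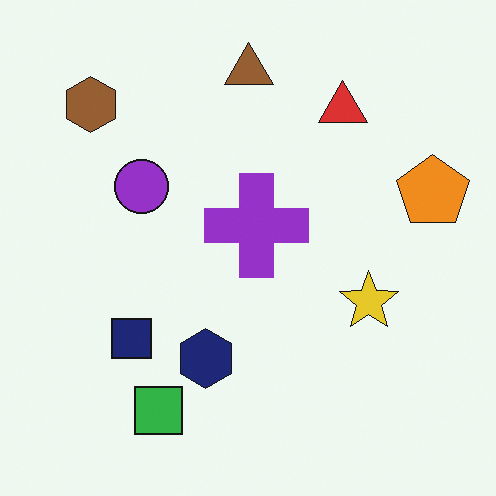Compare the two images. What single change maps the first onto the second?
The second image is the first flipped horizontally (left ↔ right).

The orange pentagon is in the left of the first image and the right of the second — shapes on opposite sides of the vertical midline have swapped in a mirror flip.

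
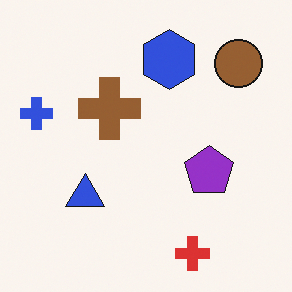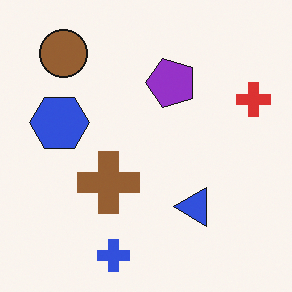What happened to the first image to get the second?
This is the original image rotated 90° counter-clockwise.

The brown circle sits in the top-right of the first image and the top-left of the second — consistent with a whole-image 90° counter-clockwise rotation.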